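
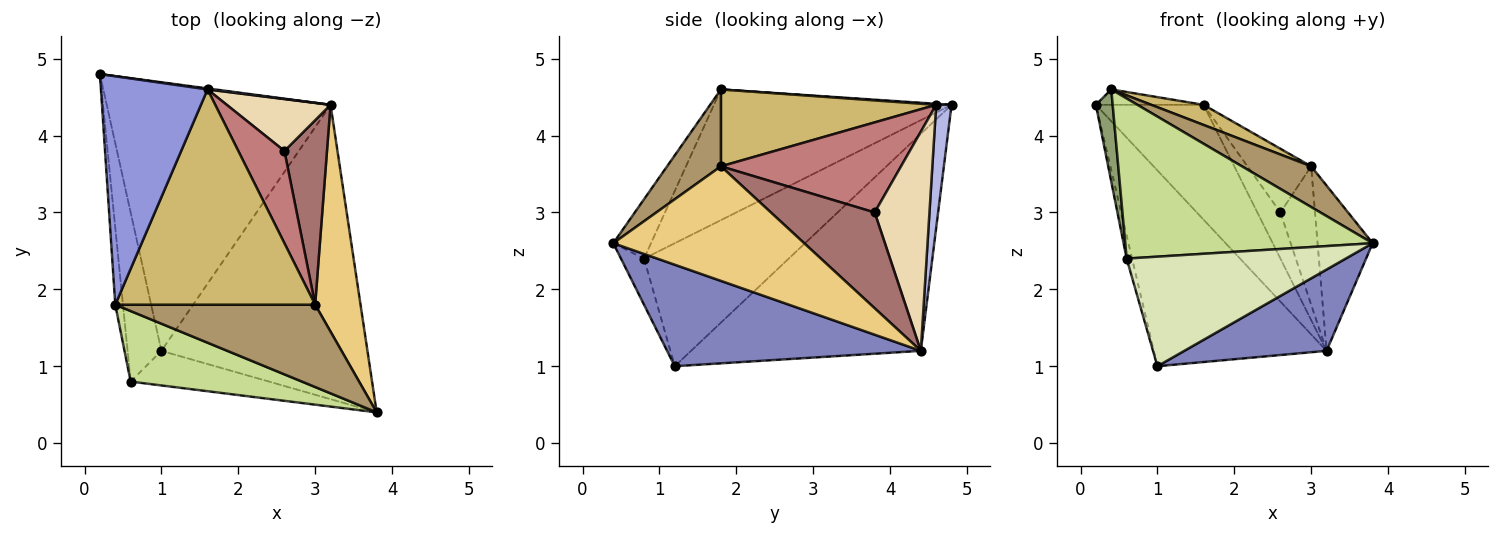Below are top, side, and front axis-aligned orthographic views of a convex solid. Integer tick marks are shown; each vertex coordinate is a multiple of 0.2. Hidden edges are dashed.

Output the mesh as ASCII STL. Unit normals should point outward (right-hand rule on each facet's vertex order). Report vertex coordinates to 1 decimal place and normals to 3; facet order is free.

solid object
 facet normal -0.617 0.464 -0.636
  outer loop
   vertex 3.2 4.4 1.2
   vertex 1.0 1.2 1.0
   vertex 0.2 4.8 4.4
  endloop
 endfacet
 facet normal 0.429 -0.240 -0.871
  outer loop
   vertex 3.2 4.4 1.2
   vertex 3.8 0.4 2.6
   vertex 1.0 1.2 1.0
  endloop
 endfacet
 facet normal 0.010 0.067 0.998
  outer loop
   vertex 1.6 4.6 4.4
   vertex 0.2 4.8 4.4
   vertex 0.4 1.8 4.6
  endloop
 endfacet
 facet normal 0.141 0.990 0.009
  outer loop
   vertex 1.6 4.6 4.4
   vertex 3.2 4.4 1.2
   vertex 0.2 4.8 4.4
  endloop
 endfacet
 facet normal -0.996 -0.070 -0.059
  outer loop
   vertex 0.6 0.8 2.4
   vertex 0.4 1.8 4.6
   vertex 0.2 4.8 4.4
  endloop
 endfacet
 facet normal -0.964 0.036 -0.265
  outer loop
   vertex 0.6 0.8 2.4
   vertex 0.2 4.8 4.4
   vertex 1.0 1.2 1.0
  endloop
 endfacet
 facet normal -0.138 -0.906 0.399
  outer loop
   vertex 0.6 0.8 2.4
   vertex 3.8 0.4 2.6
   vertex 0.4 1.8 4.6
  endloop
 endfacet
 facet normal -0.100 -0.949 -0.300
  outer loop
   vertex 0.6 0.8 2.4
   vertex 1.0 1.2 1.0
   vertex 3.8 0.4 2.6
  endloop
 endfacet
 facet normal 0.326 -0.419 0.847
  outer loop
   vertex 3.0 1.8 3.6
   vertex 0.4 1.8 4.6
   vertex 3.8 0.4 2.6
  endloop
 endfacet
 facet normal 0.358 -0.087 0.930
  outer loop
   vertex 3.0 1.8 3.6
   vertex 1.6 4.6 4.4
   vertex 0.4 1.8 4.6
  endloop
 endfacet
 facet normal 0.898 0.259 0.356
  outer loop
   vertex 3.0 1.8 3.6
   vertex 3.8 0.4 2.6
   vertex 3.2 4.4 1.2
  endloop
 endfacet
 facet normal 0.845 0.356 0.400
  outer loop
   vertex 2.6 3.8 3.0
   vertex 3.2 4.4 1.2
   vertex 1.6 4.6 4.4
  endloop
 endfacet
 facet normal 0.874 0.291 0.389
  outer loop
   vertex 2.6 3.8 3.0
   vertex 3.0 1.8 3.6
   vertex 3.2 4.4 1.2
  endloop
 endfacet
 facet normal 0.849 0.300 0.435
  outer loop
   vertex 2.6 3.8 3.0
   vertex 1.6 4.6 4.4
   vertex 3.0 1.8 3.6
  endloop
 endfacet
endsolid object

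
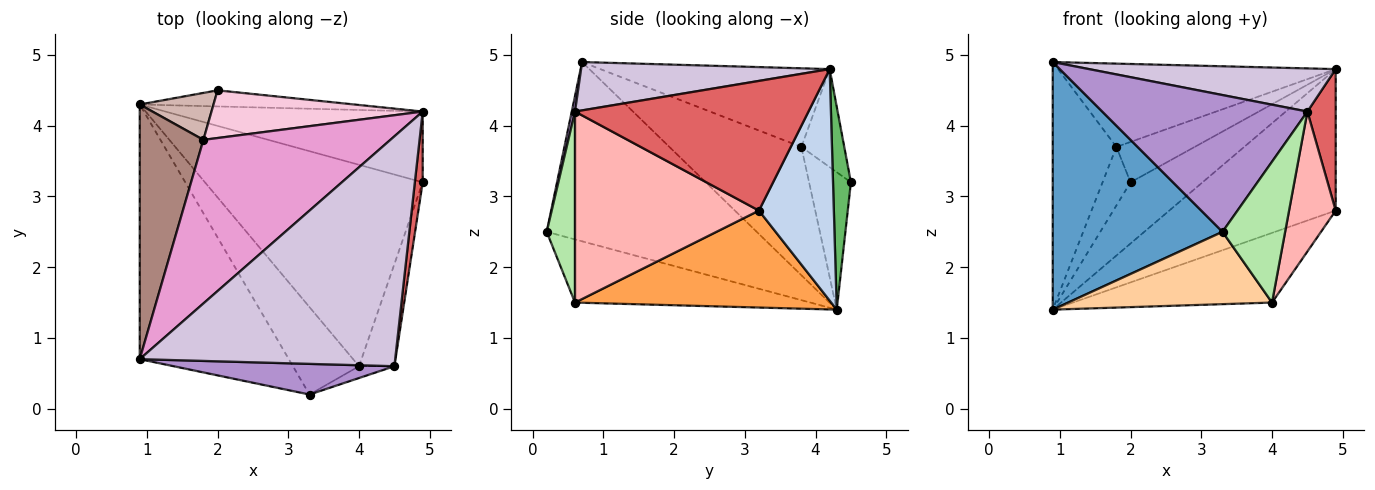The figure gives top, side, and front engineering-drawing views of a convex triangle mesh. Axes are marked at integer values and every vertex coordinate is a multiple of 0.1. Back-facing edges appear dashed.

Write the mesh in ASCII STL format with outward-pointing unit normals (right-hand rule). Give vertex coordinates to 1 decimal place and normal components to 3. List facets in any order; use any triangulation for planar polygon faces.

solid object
 facet normal -0.653 -0.528 -0.543
  outer loop
   vertex 3.3 0.2 2.5
   vertex 0.9 0.7 4.9
   vertex 0.9 4.3 1.4
  endloop
 endfacet
 facet normal 0.373 0.830 -0.415
  outer loop
   vertex 4.9 4.2 4.8
   vertex 4.9 3.2 2.8
   vertex 0.9 4.3 1.4
  endloop
 endfacet
 facet normal 0.388 0.301 -0.871
  outer loop
   vertex 4.0 0.6 1.5
   vertex 0.9 4.3 1.4
   vertex 4.9 3.2 2.8
  endloop
 endfacet
 facet normal -0.593 -0.513 -0.620
  outer loop
   vertex 4.0 0.6 1.5
   vertex 3.3 0.2 2.5
   vertex 0.9 4.3 1.4
  endloop
 endfacet
 facet normal 0.234 0.940 -0.247
  outer loop
   vertex 2.0 4.5 3.2
   vertex 4.9 4.2 4.8
   vertex 0.9 4.3 1.4
  endloop
 endfacet
 facet normal 0.411 -0.909 -0.076
  outer loop
   vertex 4.5 0.6 4.2
   vertex 3.3 0.2 2.5
   vertex 4.0 0.6 1.5
  endloop
 endfacet
 facet normal 0.991 -0.120 0.060
  outer loop
   vertex 4.5 0.6 4.2
   vertex 4.9 3.2 2.8
   vertex 4.9 4.2 4.8
  endloop
 endfacet
 facet normal 0.954 -0.242 -0.177
  outer loop
   vertex 4.5 0.6 4.2
   vertex 4.0 0.6 1.5
   vertex 4.9 3.2 2.8
  endloop
 endfacet
 facet normal 0.015 -0.976 0.219
  outer loop
   vertex 4.5 0.6 4.2
   vertex 0.9 0.7 4.9
   vertex 3.3 0.2 2.5
  endloop
 endfacet
 facet normal 0.183 -0.181 0.966
  outer loop
   vertex 4.5 0.6 4.2
   vertex 4.9 4.2 4.8
   vertex 0.9 0.7 4.9
  endloop
 endfacet
 facet normal -0.822 0.397 0.408
  outer loop
   vertex 1.8 3.8 3.7
   vertex 0.9 4.3 1.4
   vertex 0.9 0.7 4.9
  endloop
 endfacet
 facet normal -0.759 0.508 0.407
  outer loop
   vertex 1.8 3.8 3.7
   vertex 2.0 4.5 3.2
   vertex 0.9 4.3 1.4
  endloop
 endfacet
 facet normal -0.351 0.425 0.834
  outer loop
   vertex 1.8 3.8 3.7
   vertex 0.9 0.7 4.9
   vertex 4.9 4.2 4.8
  endloop
 endfacet
 facet normal -0.334 0.609 0.719
  outer loop
   vertex 1.8 3.8 3.7
   vertex 4.9 4.2 4.8
   vertex 2.0 4.5 3.2
  endloop
 endfacet
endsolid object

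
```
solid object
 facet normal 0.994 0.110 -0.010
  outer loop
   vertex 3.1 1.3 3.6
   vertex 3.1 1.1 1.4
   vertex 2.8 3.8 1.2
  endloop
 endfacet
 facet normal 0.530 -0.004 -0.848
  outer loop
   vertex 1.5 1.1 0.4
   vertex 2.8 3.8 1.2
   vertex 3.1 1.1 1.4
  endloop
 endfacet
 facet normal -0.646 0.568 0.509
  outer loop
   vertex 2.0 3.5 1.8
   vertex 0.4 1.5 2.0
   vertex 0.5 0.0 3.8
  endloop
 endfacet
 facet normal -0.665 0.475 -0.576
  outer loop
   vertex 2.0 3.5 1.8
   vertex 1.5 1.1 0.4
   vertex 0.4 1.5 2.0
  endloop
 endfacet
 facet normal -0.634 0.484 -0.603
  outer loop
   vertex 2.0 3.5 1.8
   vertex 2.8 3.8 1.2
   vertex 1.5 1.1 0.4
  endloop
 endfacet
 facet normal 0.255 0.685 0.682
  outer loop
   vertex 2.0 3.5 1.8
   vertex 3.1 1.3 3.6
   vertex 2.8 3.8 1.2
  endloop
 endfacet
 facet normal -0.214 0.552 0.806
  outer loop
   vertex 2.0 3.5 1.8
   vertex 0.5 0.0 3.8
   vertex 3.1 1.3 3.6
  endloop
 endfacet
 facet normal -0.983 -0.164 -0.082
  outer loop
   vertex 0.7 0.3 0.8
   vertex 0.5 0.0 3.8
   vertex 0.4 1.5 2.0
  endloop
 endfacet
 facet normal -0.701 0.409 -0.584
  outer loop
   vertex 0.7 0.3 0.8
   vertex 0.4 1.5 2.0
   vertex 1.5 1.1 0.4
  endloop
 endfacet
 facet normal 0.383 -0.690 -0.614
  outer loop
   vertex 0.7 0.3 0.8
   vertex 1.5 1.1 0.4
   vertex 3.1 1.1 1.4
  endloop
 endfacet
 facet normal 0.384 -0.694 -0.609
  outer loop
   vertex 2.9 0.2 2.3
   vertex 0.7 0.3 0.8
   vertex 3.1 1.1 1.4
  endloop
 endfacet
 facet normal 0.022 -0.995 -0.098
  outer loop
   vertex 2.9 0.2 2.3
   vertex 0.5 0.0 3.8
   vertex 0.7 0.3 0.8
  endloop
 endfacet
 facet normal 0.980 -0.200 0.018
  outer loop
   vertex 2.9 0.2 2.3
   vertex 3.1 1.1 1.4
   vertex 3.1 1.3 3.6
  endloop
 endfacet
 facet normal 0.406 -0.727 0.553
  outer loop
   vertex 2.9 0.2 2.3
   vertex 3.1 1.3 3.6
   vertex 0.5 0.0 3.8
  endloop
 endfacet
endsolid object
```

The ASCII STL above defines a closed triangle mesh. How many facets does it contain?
14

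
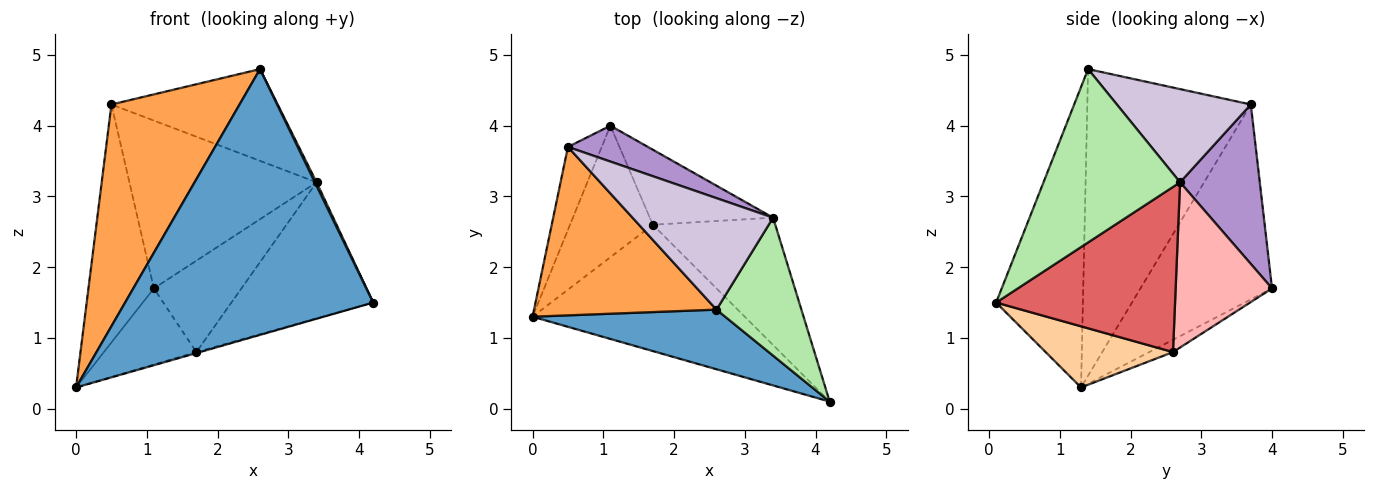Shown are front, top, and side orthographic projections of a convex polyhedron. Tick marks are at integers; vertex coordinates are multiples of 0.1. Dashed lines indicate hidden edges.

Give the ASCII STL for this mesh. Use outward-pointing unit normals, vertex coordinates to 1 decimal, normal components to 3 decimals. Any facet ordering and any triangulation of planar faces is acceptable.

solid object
 facet normal -0.323 -0.923 0.207
  outer loop
   vertex 2.6 1.4 4.8
   vertex 0.0 1.3 0.3
   vertex 4.2 0.1 1.5
  endloop
 endfacet
 facet normal -0.885 0.440 -0.153
  outer loop
   vertex 0.5 3.7 4.3
   vertex 1.1 4.0 1.7
   vertex 0.0 1.3 0.3
  endloop
 endfacet
 facet normal -0.713 -0.559 0.424
  outer loop
   vertex 0.5 3.7 4.3
   vertex 0.0 1.3 0.3
   vertex 2.6 1.4 4.8
  endloop
 endfacet
 facet normal 0.277 0.008 -0.961
  outer loop
   vertex 1.7 2.6 0.8
   vertex 4.2 0.1 1.5
   vertex 0.0 1.3 0.3
  endloop
 endfacet
 facet normal -0.128 0.497 -0.858
  outer loop
   vertex 1.7 2.6 0.8
   vertex 0.0 1.3 0.3
   vertex 1.1 4.0 1.7
  endloop
 endfacet
 facet normal 0.898 -0.011 0.440
  outer loop
   vertex 3.4 2.7 3.2
   vertex 2.6 1.4 4.8
   vertex 4.2 0.1 1.5
  endloop
 endfacet
 facet normal 0.678 0.537 -0.502
  outer loop
   vertex 3.4 2.7 3.2
   vertex 4.2 0.1 1.5
   vertex 1.7 2.6 0.8
  endloop
 endfacet
 facet normal 0.648 0.589 -0.484
  outer loop
   vertex 3.4 2.7 3.2
   vertex 1.7 2.6 0.8
   vertex 1.1 4.0 1.7
  endloop
 endfacet
 facet normal 0.384 0.903 0.193
  outer loop
   vertex 3.4 2.7 3.2
   vertex 1.1 4.0 1.7
   vertex 0.5 3.7 4.3
  endloop
 endfacet
 facet normal 0.456 0.566 0.687
  outer loop
   vertex 3.4 2.7 3.2
   vertex 0.5 3.7 4.3
   vertex 2.6 1.4 4.8
  endloop
 endfacet
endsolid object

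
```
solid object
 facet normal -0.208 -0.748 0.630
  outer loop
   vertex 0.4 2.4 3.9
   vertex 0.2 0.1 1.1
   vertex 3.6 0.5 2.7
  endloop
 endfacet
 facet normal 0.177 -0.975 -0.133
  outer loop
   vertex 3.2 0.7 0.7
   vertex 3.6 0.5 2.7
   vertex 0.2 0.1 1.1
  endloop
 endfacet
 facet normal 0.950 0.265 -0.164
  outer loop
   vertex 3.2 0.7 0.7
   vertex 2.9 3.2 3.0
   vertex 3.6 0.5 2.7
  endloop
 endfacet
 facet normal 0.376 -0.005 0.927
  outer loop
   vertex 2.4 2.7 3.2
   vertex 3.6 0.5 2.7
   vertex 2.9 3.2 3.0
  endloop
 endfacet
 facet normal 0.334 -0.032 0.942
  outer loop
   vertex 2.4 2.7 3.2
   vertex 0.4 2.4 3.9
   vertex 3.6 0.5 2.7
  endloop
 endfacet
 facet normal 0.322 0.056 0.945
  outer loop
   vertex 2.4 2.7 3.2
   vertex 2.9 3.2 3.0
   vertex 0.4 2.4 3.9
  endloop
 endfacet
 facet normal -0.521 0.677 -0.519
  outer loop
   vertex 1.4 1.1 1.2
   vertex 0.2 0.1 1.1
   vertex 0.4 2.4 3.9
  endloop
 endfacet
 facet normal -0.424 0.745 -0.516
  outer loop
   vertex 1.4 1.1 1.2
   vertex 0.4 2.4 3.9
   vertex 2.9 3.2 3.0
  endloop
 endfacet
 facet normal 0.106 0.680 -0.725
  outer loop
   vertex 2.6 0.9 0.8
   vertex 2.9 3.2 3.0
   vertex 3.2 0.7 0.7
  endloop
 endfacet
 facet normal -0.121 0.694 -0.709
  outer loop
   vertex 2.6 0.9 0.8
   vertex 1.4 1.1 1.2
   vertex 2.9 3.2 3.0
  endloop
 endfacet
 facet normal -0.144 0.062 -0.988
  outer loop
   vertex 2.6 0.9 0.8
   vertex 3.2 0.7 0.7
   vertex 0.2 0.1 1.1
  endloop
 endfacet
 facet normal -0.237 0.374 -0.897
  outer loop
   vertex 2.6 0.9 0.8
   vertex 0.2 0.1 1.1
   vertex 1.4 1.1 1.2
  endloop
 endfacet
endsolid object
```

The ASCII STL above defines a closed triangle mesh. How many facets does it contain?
12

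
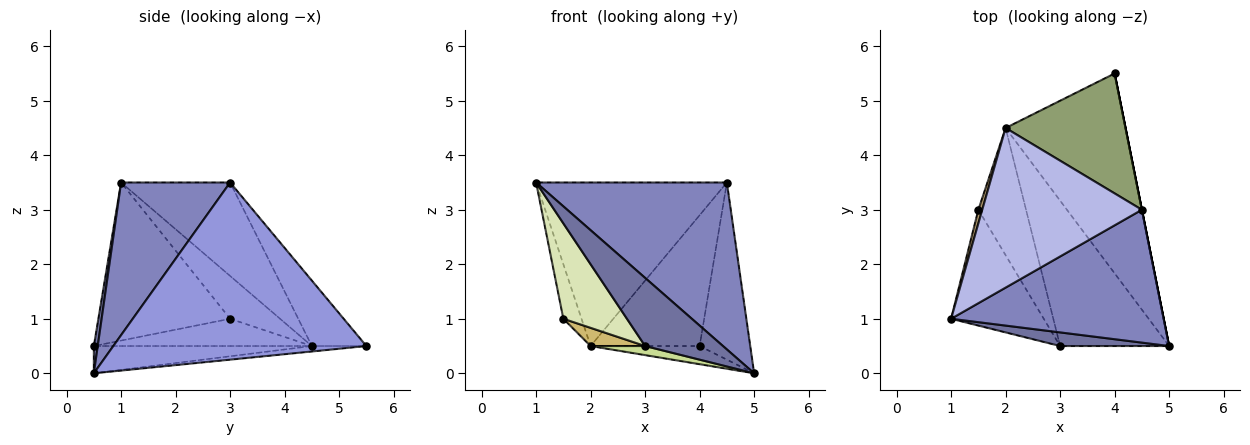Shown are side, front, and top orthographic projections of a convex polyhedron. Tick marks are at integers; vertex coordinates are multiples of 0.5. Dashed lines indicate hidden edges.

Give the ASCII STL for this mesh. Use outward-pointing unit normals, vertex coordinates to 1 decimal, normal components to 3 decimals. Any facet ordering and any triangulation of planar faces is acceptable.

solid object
 facet normal 0.049 -0.979 0.196
  outer loop
   vertex 3.0 0.5 0.5
   vertex 5.0 0.5 0.0
   vertex 1.0 1.0 3.5
  endloop
 endfacet
 facet normal 0.408 -0.714 0.569
  outer loop
   vertex 4.5 3.0 3.5
   vertex 1.0 1.0 3.5
   vertex 5.0 0.5 0.0
  endloop
 endfacet
 facet normal 0.981 0.196 0.000
  outer loop
   vertex 4.5 3.0 3.5
   vertex 5.0 0.5 0.0
   vertex 4.0 5.5 0.5
  endloop
 endfacet
 facet normal -0.378 0.662 0.647
  outer loop
   vertex 2.0 4.5 0.5
   vertex 1.0 1.0 3.5
   vertex 4.5 3.0 3.5
  endloop
 endfacet
 facet normal -0.346 0.692 0.634
  outer loop
   vertex 2.0 4.5 0.5
   vertex 4.5 3.0 3.5
   vertex 4.0 5.5 0.5
  endloop
 endfacet
 facet normal -0.045 0.090 -0.995
  outer loop
   vertex 2.0 4.5 0.5
   vertex 4.0 5.5 0.5
   vertex 5.0 0.5 0.0
  endloop
 endfacet
 facet normal -0.242 -0.061 -0.968
  outer loop
   vertex 2.0 4.5 0.5
   vertex 5.0 0.5 0.0
   vertex 3.0 0.5 0.5
  endloop
 endfacet
 facet normal -0.796 -0.384 -0.467
  outer loop
   vertex 1.5 3.0 1.0
   vertex 3.0 0.5 0.5
   vertex 1.0 1.0 3.5
  endloop
 endfacet
 facet normal -0.936 0.341 0.085
  outer loop
   vertex 1.5 3.0 1.0
   vertex 1.0 1.0 3.5
   vertex 2.0 4.5 0.5
  endloop
 endfacet
 facet normal -0.492 -0.123 -0.862
  outer loop
   vertex 1.5 3.0 1.0
   vertex 2.0 4.5 0.5
   vertex 3.0 0.5 0.5
  endloop
 endfacet
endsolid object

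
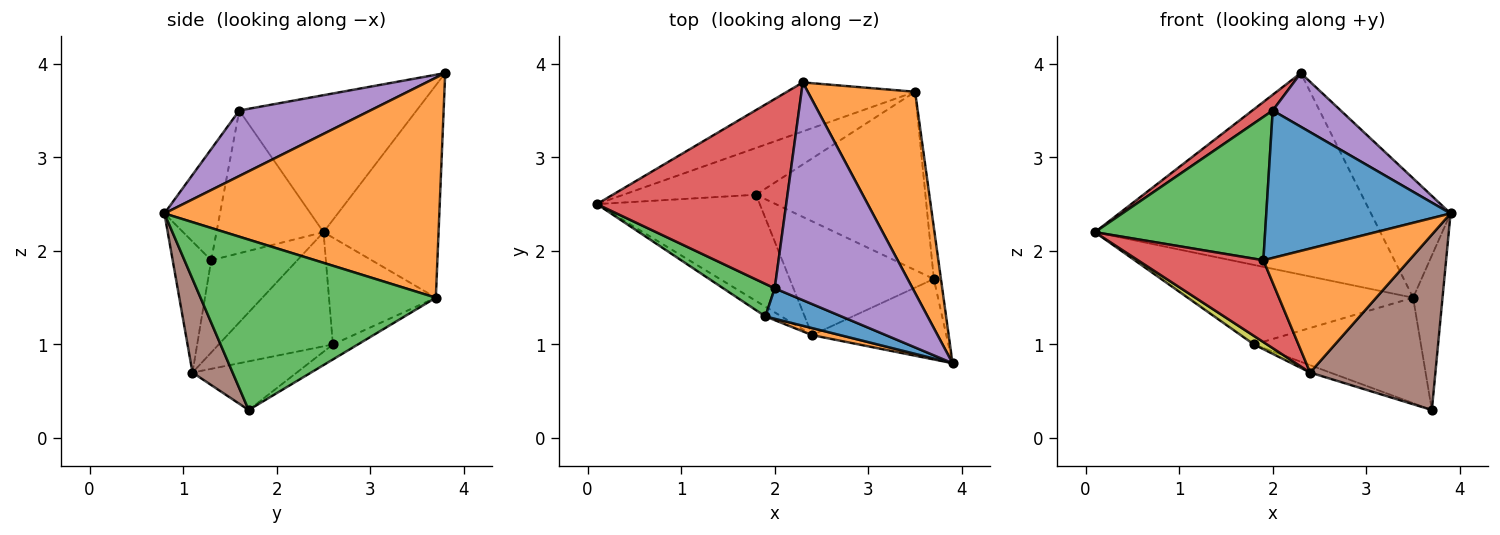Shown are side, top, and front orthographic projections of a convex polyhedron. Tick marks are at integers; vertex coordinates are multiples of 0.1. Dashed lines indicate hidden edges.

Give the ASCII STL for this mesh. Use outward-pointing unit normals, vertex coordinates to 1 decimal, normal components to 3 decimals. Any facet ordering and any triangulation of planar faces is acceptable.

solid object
 facet normal -0.365 0.905 -0.220
  outer loop
   vertex 3.5 3.7 1.5
   vertex 0.1 2.5 2.2
   vertex 2.3 3.8 3.9
  endloop
 endfacet
 facet normal 0.870 0.252 0.424
  outer loop
   vertex 3.5 3.7 1.5
   vertex 2.3 3.8 3.9
   vertex 3.9 0.8 2.4
  endloop
 endfacet
 facet normal 0.991 0.124 -0.041
  outer loop
   vertex 3.5 3.7 1.5
   vertex 3.9 0.8 2.4
   vertex 3.7 1.7 0.3
  endloop
 endfacet
 facet normal -0.585 -0.067 0.808
  outer loop
   vertex 2.0 1.6 3.5
   vertex 2.3 3.8 3.9
   vertex 0.1 2.5 2.2
  endloop
 endfacet
 facet normal 0.419 -0.217 0.882
  outer loop
   vertex 2.0 1.6 3.5
   vertex 3.9 0.8 2.4
   vertex 2.3 3.8 3.9
  endloop
 endfacet
 facet normal 0.279 -0.873 -0.401
  outer loop
   vertex 2.4 1.1 0.7
   vertex 3.7 1.7 0.3
   vertex 3.9 0.8 2.4
  endloop
 endfacet
 facet normal -0.378 0.798 -0.469
  outer loop
   vertex 1.8 2.6 1.0
   vertex 0.1 2.5 2.2
   vertex 3.5 3.7 1.5
  endloop
 endfacet
 facet normal -0.076 0.507 -0.858
  outer loop
   vertex 1.8 2.6 1.0
   vertex 3.5 3.7 1.5
   vertex 3.7 1.7 0.3
  endloop
 endfacet
 facet normal -0.573 -0.066 -0.817
  outer loop
   vertex 1.8 2.6 1.0
   vertex 2.4 1.1 0.7
   vertex 0.1 2.5 2.2
  endloop
 endfacet
 facet normal -0.319 0.061 -0.946
  outer loop
   vertex 1.8 2.6 1.0
   vertex 3.7 1.7 0.3
   vertex 2.4 1.1 0.7
  endloop
 endfacet
 facet normal -0.283 -0.939 0.194
  outer loop
   vertex 1.9 1.3 1.9
   vertex 3.9 0.8 2.4
   vertex 2.0 1.6 3.5
  endloop
 endfacet
 facet normal -0.255 -0.965 0.055
  outer loop
   vertex 1.9 1.3 1.9
   vertex 2.4 1.1 0.7
   vertex 3.9 0.8 2.4
  endloop
 endfacet
 facet normal -0.523 -0.831 0.189
  outer loop
   vertex 1.9 1.3 1.9
   vertex 2.0 1.6 3.5
   vertex 0.1 2.5 2.2
  endloop
 endfacet
 facet normal -0.563 -0.820 -0.098
  outer loop
   vertex 1.9 1.3 1.9
   vertex 0.1 2.5 2.2
   vertex 2.4 1.1 0.7
  endloop
 endfacet
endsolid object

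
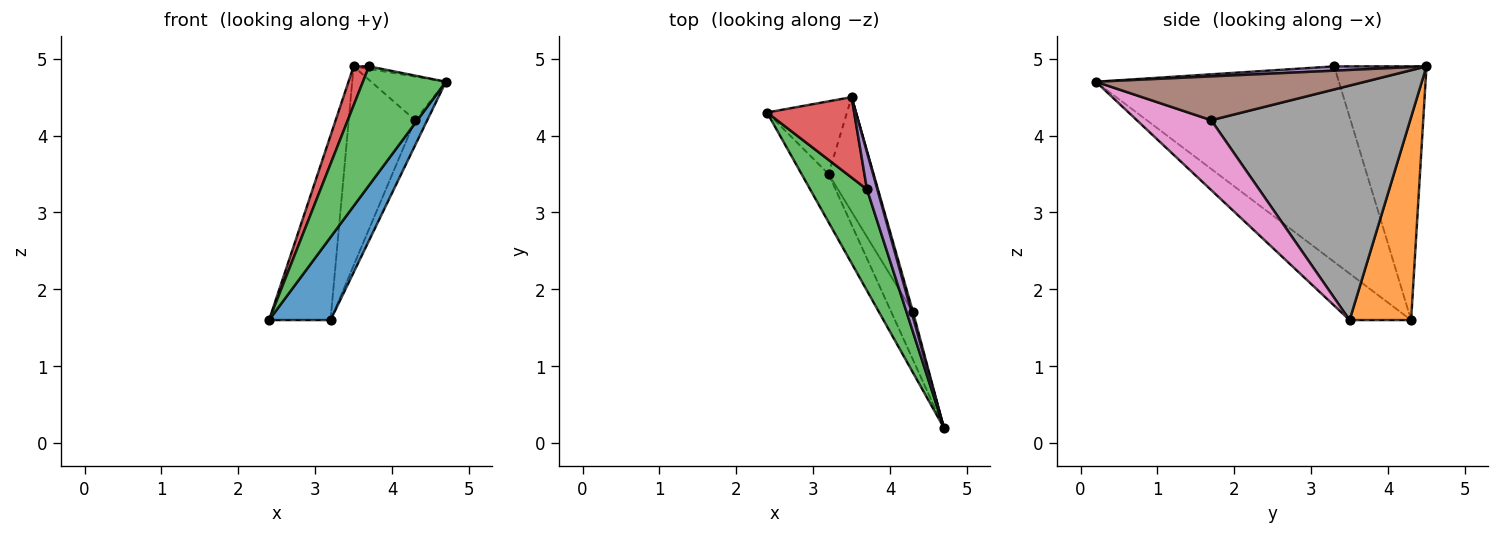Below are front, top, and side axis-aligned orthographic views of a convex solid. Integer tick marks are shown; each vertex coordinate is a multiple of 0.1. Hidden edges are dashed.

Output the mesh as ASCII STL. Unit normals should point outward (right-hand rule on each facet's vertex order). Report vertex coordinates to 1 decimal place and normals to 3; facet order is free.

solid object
 facet normal -0.654 -0.654 -0.380
  outer loop
   vertex 3.2 3.5 1.6
   vertex 4.7 0.2 4.7
   vertex 2.4 4.3 1.6
  endloop
 endfacet
 facet normal 0.681 0.681 -0.268
  outer loop
   vertex 3.2 3.5 1.6
   vertex 2.4 4.3 1.6
   vertex 3.5 4.5 4.9
  endloop
 endfacet
 facet normal -0.913 -0.311 0.265
  outer loop
   vertex 3.7 3.3 4.9
   vertex 2.4 4.3 1.6
   vertex 4.7 0.2 4.7
  endloop
 endfacet
 facet normal -0.934 -0.156 0.321
  outer loop
   vertex 3.7 3.3 4.9
   vertex 3.5 4.5 4.9
   vertex 2.4 4.3 1.6
  endloop
 endfacet
 facet normal 0.382 0.064 0.922
  outer loop
   vertex 3.7 3.3 4.9
   vertex 4.7 0.2 4.7
   vertex 3.5 4.5 4.9
  endloop
 endfacet
 facet normal 0.963 0.267 0.031
  outer loop
   vertex 4.3 1.7 4.2
   vertex 3.5 4.5 4.9
   vertex 4.7 0.2 4.7
  endloop
 endfacet
 facet normal 0.944 0.154 -0.293
  outer loop
   vertex 4.3 1.7 4.2
   vertex 4.7 0.2 4.7
   vertex 3.2 3.5 1.6
  endloop
 endfacet
 facet normal 0.933 0.311 -0.179
  outer loop
   vertex 4.3 1.7 4.2
   vertex 3.2 3.5 1.6
   vertex 3.5 4.5 4.9
  endloop
 endfacet
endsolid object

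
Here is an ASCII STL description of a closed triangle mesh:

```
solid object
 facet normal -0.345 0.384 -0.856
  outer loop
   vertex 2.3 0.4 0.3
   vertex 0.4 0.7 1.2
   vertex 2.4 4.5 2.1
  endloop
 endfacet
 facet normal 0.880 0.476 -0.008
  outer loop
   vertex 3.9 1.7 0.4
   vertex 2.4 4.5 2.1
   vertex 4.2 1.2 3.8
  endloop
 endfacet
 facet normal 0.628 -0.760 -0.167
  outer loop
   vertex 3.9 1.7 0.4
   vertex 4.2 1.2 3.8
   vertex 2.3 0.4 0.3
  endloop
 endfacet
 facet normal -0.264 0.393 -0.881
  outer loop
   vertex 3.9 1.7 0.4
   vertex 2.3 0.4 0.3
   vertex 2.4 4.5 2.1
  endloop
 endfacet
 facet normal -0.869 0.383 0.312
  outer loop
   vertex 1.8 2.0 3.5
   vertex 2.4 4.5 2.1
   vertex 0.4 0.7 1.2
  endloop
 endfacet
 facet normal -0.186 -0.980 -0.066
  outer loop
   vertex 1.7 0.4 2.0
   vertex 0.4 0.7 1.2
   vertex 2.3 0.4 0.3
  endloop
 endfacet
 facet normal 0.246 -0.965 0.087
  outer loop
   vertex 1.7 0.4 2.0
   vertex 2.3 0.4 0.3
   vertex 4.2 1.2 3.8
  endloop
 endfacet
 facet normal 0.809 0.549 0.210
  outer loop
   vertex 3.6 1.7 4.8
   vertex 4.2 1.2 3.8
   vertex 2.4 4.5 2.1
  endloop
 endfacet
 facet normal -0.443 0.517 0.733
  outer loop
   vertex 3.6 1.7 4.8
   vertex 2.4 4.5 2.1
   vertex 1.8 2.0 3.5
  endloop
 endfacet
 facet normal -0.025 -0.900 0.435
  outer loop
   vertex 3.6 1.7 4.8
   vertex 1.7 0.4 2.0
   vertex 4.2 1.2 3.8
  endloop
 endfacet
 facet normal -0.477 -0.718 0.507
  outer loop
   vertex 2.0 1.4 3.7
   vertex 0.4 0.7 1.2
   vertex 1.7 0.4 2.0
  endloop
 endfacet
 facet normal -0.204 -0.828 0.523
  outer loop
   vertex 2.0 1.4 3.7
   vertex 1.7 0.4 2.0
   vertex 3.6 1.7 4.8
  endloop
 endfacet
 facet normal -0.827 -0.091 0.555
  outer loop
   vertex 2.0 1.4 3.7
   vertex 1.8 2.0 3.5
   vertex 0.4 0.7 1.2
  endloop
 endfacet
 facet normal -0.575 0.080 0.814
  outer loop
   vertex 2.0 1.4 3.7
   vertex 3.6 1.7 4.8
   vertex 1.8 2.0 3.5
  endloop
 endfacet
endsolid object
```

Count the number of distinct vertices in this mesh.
9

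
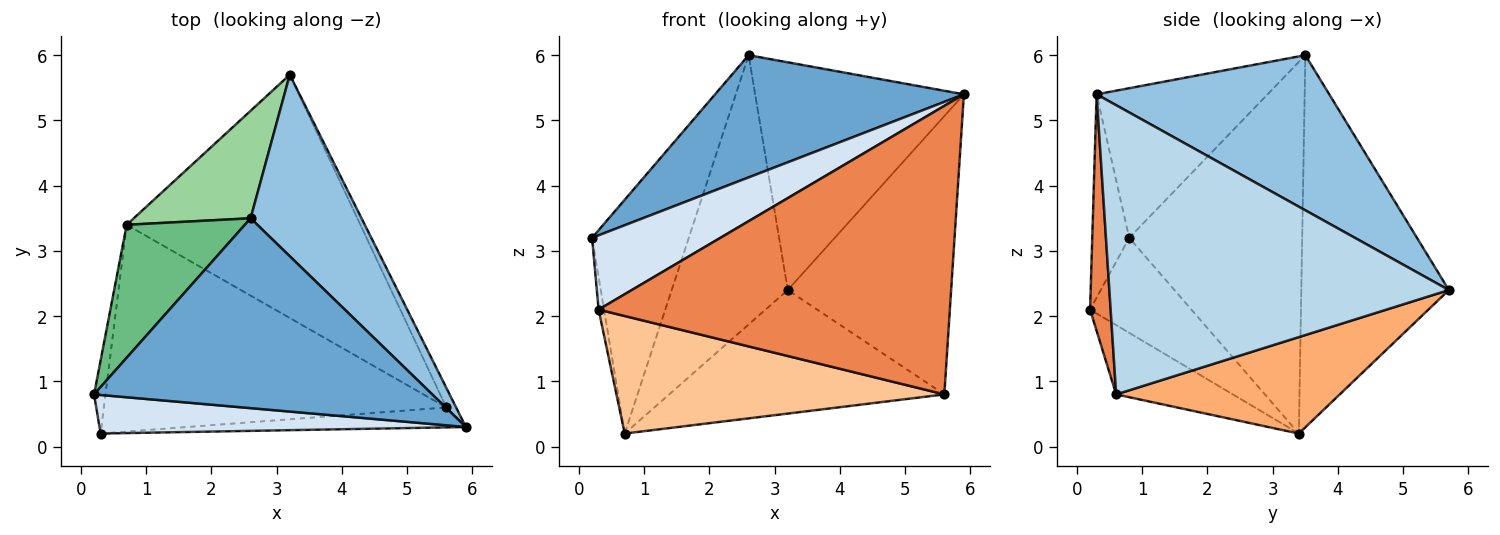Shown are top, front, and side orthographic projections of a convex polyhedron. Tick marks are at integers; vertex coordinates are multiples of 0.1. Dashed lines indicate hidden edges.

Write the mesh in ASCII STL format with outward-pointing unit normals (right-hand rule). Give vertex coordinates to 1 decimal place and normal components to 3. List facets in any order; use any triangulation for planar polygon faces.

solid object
 facet normal -0.349 -0.507 0.788
  outer loop
   vertex 2.6 3.5 6.0
   vertex 0.2 0.8 3.2
   vertex 5.9 0.3 5.4
  endloop
 endfacet
 facet normal 0.657 0.590 0.470
  outer loop
   vertex 2.6 3.5 6.0
   vertex 5.9 0.3 5.4
   vertex 3.2 5.7 2.4
  endloop
 endfacet
 facet normal 0.901 0.433 -0.030
  outer loop
   vertex 5.6 0.6 0.8
   vertex 3.2 5.7 2.4
   vertex 5.9 0.3 5.4
  endloop
 endfacet
 facet normal -0.248 -0.860 0.446
  outer loop
   vertex 0.3 0.2 2.1
   vertex 5.9 0.3 5.4
   vertex 0.2 0.8 3.2
  endloop
 endfacet
 facet normal 0.058 -0.996 -0.069
  outer loop
   vertex 0.3 0.2 2.1
   vertex 5.6 0.6 0.8
   vertex 5.9 0.3 5.4
  endloop
 endfacet
 facet normal 0.345 0.425 -0.837
  outer loop
   vertex 0.7 3.4 0.2
   vertex 3.2 5.7 2.4
   vertex 5.6 0.6 0.8
  endloop
 endfacet
 facet normal -0.173 -0.487 -0.856
  outer loop
   vertex 0.7 3.4 0.2
   vertex 5.6 0.6 0.8
   vertex 0.3 0.2 2.1
  endloop
 endfacet
 facet normal -0.991 0.053 -0.119
  outer loop
   vertex 0.7 3.4 0.2
   vertex 0.3 0.2 2.1
   vertex 0.2 0.8 3.2
  endloop
 endfacet
 facet normal -0.841 0.470 0.267
  outer loop
   vertex 0.7 3.4 0.2
   vertex 0.2 0.8 3.2
   vertex 2.6 3.5 6.0
  endloop
 endfacet
 facet normal -0.763 0.600 0.240
  outer loop
   vertex 0.7 3.4 0.2
   vertex 2.6 3.5 6.0
   vertex 3.2 5.7 2.4
  endloop
 endfacet
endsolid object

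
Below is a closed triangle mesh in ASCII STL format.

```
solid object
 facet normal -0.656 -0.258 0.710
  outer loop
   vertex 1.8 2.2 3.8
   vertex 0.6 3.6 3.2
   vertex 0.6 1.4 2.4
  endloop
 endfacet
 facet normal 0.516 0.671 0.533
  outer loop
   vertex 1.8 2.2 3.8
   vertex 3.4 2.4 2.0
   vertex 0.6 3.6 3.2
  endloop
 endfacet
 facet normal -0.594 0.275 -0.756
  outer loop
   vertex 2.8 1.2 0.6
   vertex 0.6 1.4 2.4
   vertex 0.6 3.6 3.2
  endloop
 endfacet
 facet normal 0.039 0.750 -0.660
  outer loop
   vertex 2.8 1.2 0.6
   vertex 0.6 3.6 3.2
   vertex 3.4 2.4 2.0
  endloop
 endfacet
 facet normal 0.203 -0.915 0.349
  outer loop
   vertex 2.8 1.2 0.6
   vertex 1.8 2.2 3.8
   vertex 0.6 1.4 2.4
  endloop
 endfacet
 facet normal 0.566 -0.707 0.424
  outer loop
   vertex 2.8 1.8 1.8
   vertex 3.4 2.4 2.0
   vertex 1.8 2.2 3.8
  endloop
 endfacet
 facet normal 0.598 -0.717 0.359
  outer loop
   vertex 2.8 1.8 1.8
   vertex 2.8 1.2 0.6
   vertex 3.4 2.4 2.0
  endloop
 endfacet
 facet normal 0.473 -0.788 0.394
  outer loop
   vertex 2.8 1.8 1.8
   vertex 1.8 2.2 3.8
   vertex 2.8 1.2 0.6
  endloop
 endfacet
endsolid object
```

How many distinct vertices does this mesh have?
6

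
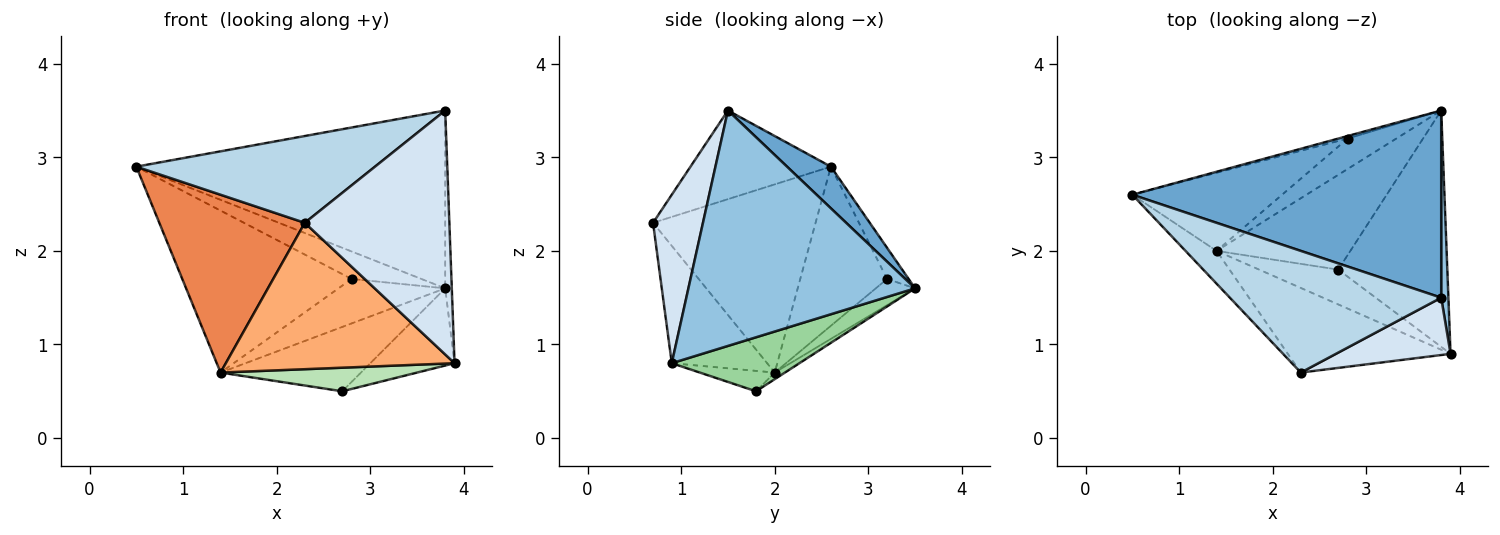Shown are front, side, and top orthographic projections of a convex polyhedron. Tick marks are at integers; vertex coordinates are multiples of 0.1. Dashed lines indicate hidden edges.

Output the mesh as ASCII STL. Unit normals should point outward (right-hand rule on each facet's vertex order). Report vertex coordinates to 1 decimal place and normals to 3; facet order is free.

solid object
 facet normal 0.097 0.685 0.722
  outer loop
   vertex 3.8 1.5 3.5
   vertex 3.8 3.5 1.6
   vertex 0.5 2.6 2.9
  endloop
 endfacet
 facet normal 0.999 0.029 0.031
  outer loop
   vertex 3.8 1.5 3.5
   vertex 3.9 0.9 0.8
   vertex 3.8 3.5 1.6
  endloop
 endfacet
 facet normal -0.323 -0.550 0.770
  outer loop
   vertex 2.3 0.7 2.3
   vertex 3.8 1.5 3.5
   vertex 0.5 2.6 2.9
  endloop
 endfacet
 facet normal 0.319 -0.923 0.217
  outer loop
   vertex 2.3 0.7 2.3
   vertex 3.9 0.9 0.8
   vertex 3.8 1.5 3.5
  endloop
 endfacet
 facet normal -0.739 -0.662 -0.122
  outer loop
   vertex 2.3 0.7 2.3
   vertex 0.5 2.6 2.9
   vertex 1.4 2.0 0.7
  endloop
 endfacet
 facet normal -0.339 -0.814 -0.471
  outer loop
   vertex 2.3 0.7 2.3
   vertex 1.4 2.0 0.7
   vertex 3.9 0.9 0.8
  endloop
 endfacet
 facet normal -0.294 0.952 -0.088
  outer loop
   vertex 2.8 3.2 1.7
   vertex 0.5 2.6 2.9
   vertex 3.8 3.5 1.6
  endloop
 endfacet
 facet normal -0.419 0.818 -0.394
  outer loop
   vertex 2.8 3.2 1.7
   vertex 1.4 2.0 0.7
   vertex 0.5 2.6 2.9
  endloop
 endfacet
 facet normal -0.291 0.790 -0.540
  outer loop
   vertex 2.8 3.2 1.7
   vertex 3.8 3.5 1.6
   vertex 1.4 2.0 0.7
  endloop
 endfacet
 facet normal 0.426 0.281 -0.860
  outer loop
   vertex 2.7 1.8 0.5
   vertex 3.8 3.5 1.6
   vertex 3.9 0.9 0.8
  endloop
 endfacet
 facet normal -0.209 -0.548 -0.810
  outer loop
   vertex 2.7 1.8 0.5
   vertex 3.9 0.9 0.8
   vertex 1.4 2.0 0.7
  endloop
 endfacet
 facet normal -0.041 0.561 -0.827
  outer loop
   vertex 2.7 1.8 0.5
   vertex 1.4 2.0 0.7
   vertex 3.8 3.5 1.6
  endloop
 endfacet
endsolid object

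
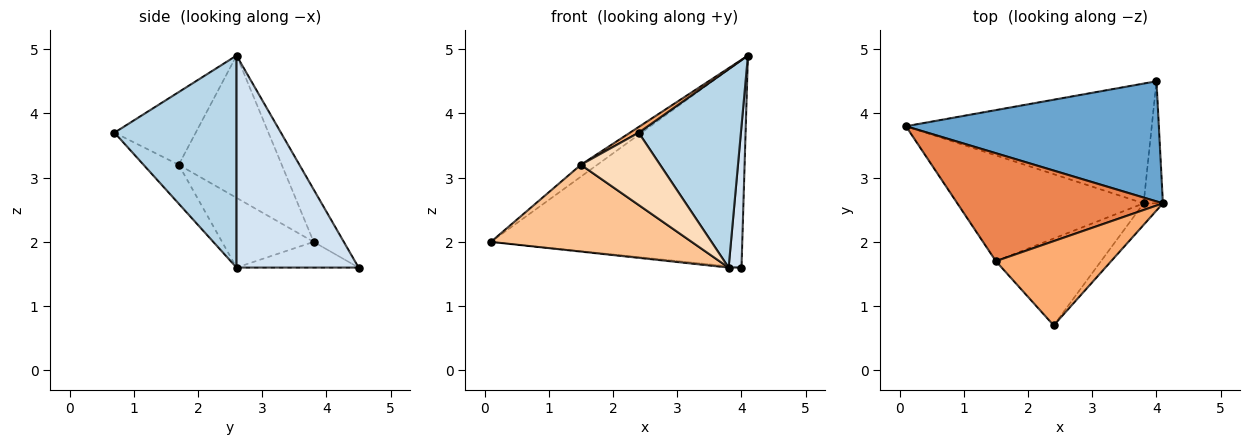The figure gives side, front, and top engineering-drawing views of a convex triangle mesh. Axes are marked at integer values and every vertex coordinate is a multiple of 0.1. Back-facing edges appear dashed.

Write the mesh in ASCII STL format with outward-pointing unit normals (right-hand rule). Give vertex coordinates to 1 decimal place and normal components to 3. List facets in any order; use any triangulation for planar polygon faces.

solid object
 facet normal -0.103 0.861 0.499
  outer loop
   vertex 4.0 4.5 1.6
   vertex 0.1 3.8 2.0
   vertex 4.1 2.6 4.9
  endloop
 endfacet
 facet normal -0.104 0.011 -0.995
  outer loop
   vertex 3.8 2.6 1.6
   vertex 0.1 3.8 2.0
   vertex 4.0 4.5 1.6
  endloop
 endfacet
 facet normal 0.765 -0.640 -0.070
  outer loop
   vertex 3.8 2.6 1.6
   vertex 4.1 2.6 4.9
   vertex 2.4 0.7 3.7
  endloop
 endfacet
 facet normal 0.990 -0.104 -0.090
  outer loop
   vertex 3.8 2.6 1.6
   vertex 4.0 4.5 1.6
   vertex 4.1 2.6 4.9
  endloop
 endfacet
 facet normal -0.567 0.090 0.819
  outer loop
   vertex 1.5 1.7 3.2
   vertex 4.1 2.6 4.9
   vertex 0.1 3.8 2.0
  endloop
 endfacet
 facet normal -0.532 -0.057 0.845
  outer loop
   vertex 1.5 1.7 3.2
   vertex 2.4 0.7 3.7
   vertex 4.1 2.6 4.9
  endloop
 endfacet
 facet normal -0.278 -0.610 -0.742
  outer loop
   vertex 1.5 1.7 3.2
   vertex 0.1 3.8 2.0
   vertex 3.8 2.6 1.6
  endloop
 endfacet
 facet normal -0.273 -0.616 -0.739
  outer loop
   vertex 1.5 1.7 3.2
   vertex 3.8 2.6 1.6
   vertex 2.4 0.7 3.7
  endloop
 endfacet
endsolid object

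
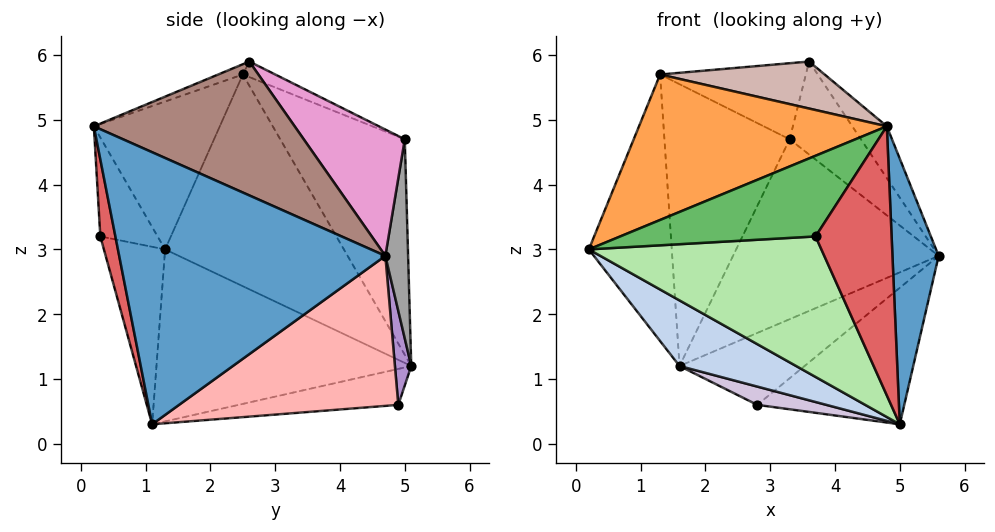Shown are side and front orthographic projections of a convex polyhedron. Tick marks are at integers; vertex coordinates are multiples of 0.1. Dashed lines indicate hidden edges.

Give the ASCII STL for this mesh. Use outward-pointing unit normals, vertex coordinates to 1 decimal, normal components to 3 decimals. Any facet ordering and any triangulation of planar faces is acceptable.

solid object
 facet normal 0.985 -0.171 0.009
  outer loop
   vertex 5.0 1.1 0.3
   vertex 5.6 4.7 2.9
   vertex 4.8 0.2 4.9
  endloop
 endfacet
 facet normal -0.485 -0.222 -0.846
  outer loop
   vertex 1.6 5.1 1.2
   vertex 5.0 1.1 0.3
   vertex 0.2 1.3 3.0
  endloop
 endfacet
 facet normal -0.392 -0.771 0.502
  outer loop
   vertex 1.3 2.5 5.7
   vertex 0.2 1.3 3.0
   vertex 4.8 0.2 4.9
  endloop
 endfacet
 facet normal -0.892 0.414 0.180
  outer loop
   vertex 1.3 2.5 5.7
   vertex 1.6 5.1 1.2
   vertex 0.2 1.3 3.0
  endloop
 endfacet
 facet normal -0.279 -0.952 0.125
  outer loop
   vertex 3.7 0.3 3.2
   vertex 4.8 0.2 4.9
   vertex 0.2 1.3 3.0
  endloop
 endfacet
 facet normal -0.238 -0.904 -0.356
  outer loop
   vertex 3.7 0.3 3.2
   vertex 0.2 1.3 3.0
   vertex 5.0 1.1 0.3
  endloop
 endfacet
 facet normal 0.191 -0.965 -0.180
  outer loop
   vertex 3.7 0.3 3.2
   vertex 5.0 1.1 0.3
   vertex 4.8 0.2 4.9
  endloop
 endfacet
 facet normal 0.598 0.401 -0.694
  outer loop
   vertex 2.8 4.9 0.6
   vertex 5.6 4.7 2.9
   vertex 5.0 1.1 0.3
  endloop
 endfacet
 facet normal 0.129 0.989 -0.071
  outer loop
   vertex 2.8 4.9 0.6
   vertex 1.6 5.1 1.2
   vertex 5.6 4.7 2.9
  endloop
 endfacet
 facet normal -0.465 -0.201 -0.862
  outer loop
   vertex 2.8 4.9 0.6
   vertex 5.0 1.1 0.3
   vertex 1.6 5.1 1.2
  endloop
 endfacet
 facet normal 0.779 0.134 0.613
  outer loop
   vertex 3.6 2.6 5.9
   vertex 4.8 0.2 4.9
   vertex 5.6 4.7 2.9
  endloop
 endfacet
 facet normal -0.061 -0.410 0.910
  outer loop
   vertex 3.6 2.6 5.9
   vertex 1.3 2.5 5.7
   vertex 4.8 0.2 4.9
  endloop
 endfacet
 facet normal 0.593 0.418 0.688
  outer loop
   vertex 3.3 5.0 4.7
   vertex 3.6 2.6 5.9
   vertex 5.6 4.7 2.9
  endloop
 endfacet
 facet normal -0.097 0.435 0.895
  outer loop
   vertex 3.3 5.0 4.7
   vertex 1.3 2.5 5.7
   vertex 3.6 2.6 5.9
  endloop
 endfacet
 facet normal 0.110 0.994 -0.025
  outer loop
   vertex 3.3 5.0 4.7
   vertex 5.6 4.7 2.9
   vertex 1.6 5.1 1.2
  endloop
 endfacet
 facet normal -0.663 0.667 0.341
  outer loop
   vertex 3.3 5.0 4.7
   vertex 1.6 5.1 1.2
   vertex 1.3 2.5 5.7
  endloop
 endfacet
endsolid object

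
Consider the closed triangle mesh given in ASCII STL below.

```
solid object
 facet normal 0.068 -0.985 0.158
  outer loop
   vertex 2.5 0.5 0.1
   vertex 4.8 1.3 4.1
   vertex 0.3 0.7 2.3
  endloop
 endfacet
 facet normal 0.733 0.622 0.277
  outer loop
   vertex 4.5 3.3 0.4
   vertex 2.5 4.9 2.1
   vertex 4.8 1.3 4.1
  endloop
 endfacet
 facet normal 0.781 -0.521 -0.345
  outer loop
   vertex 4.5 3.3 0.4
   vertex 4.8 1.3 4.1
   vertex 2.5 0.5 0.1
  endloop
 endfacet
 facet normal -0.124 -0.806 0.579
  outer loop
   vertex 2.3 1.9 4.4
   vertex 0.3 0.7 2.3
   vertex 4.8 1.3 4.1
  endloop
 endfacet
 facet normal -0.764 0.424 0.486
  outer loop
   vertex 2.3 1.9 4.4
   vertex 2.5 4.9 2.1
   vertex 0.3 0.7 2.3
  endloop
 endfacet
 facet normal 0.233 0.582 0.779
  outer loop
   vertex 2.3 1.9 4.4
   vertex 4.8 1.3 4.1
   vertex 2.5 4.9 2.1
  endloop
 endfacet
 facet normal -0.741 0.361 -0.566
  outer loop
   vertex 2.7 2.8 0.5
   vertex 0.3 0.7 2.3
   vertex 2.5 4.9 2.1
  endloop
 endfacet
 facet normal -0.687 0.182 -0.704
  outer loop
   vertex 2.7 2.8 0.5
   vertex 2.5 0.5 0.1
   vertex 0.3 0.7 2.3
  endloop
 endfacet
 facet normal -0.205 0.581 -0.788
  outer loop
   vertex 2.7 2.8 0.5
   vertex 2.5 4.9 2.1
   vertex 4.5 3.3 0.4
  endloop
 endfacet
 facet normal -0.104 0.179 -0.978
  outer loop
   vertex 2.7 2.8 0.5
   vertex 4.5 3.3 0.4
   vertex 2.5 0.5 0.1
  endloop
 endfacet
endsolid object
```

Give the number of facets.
10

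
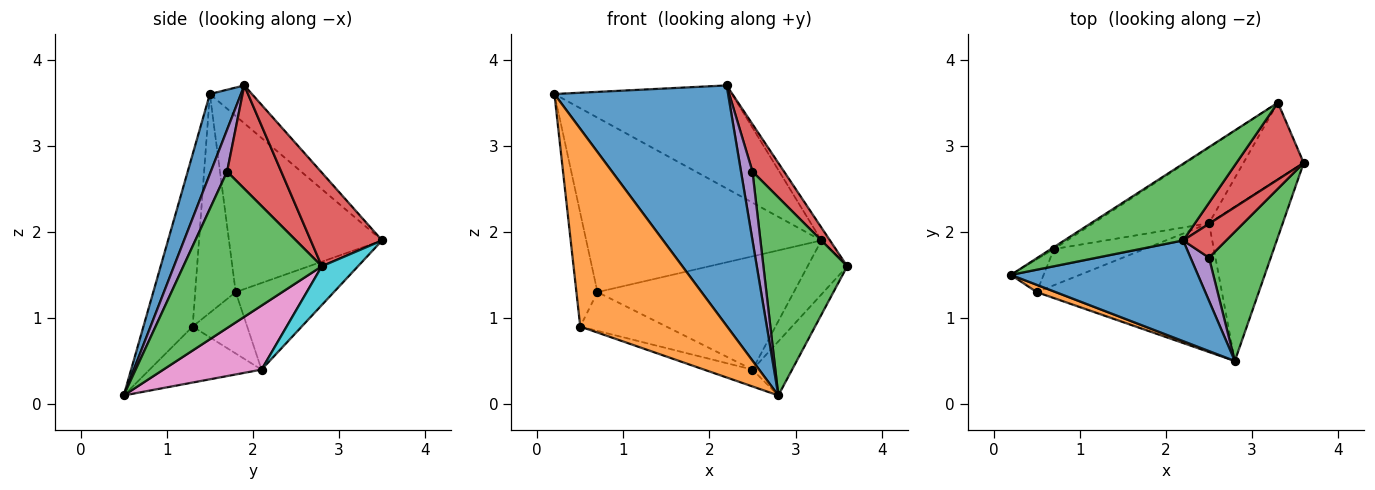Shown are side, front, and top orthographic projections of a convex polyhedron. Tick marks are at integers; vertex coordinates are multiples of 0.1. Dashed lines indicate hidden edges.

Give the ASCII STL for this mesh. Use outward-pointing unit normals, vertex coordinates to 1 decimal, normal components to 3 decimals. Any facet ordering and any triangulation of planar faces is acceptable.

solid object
 facet normal 0.163 -0.910 0.381
  outer loop
   vertex 2.2 1.9 3.7
   vertex 0.2 1.5 3.6
   vertex 2.8 0.5 0.1
  endloop
 endfacet
 facet normal -0.317 -0.948 0.035
  outer loop
   vertex 0.5 1.3 0.9
   vertex 2.8 0.5 0.1
   vertex 0.2 1.5 3.6
  endloop
 endfacet
 facet normal 0.811 -0.491 0.320
  outer loop
   vertex 2.5 1.7 2.7
   vertex 2.8 0.5 0.1
   vertex 3.6 2.8 1.6
  endloop
 endfacet
 facet normal 0.813 -0.474 0.339
  outer loop
   vertex 2.5 1.7 2.7
   vertex 3.6 2.8 1.6
   vertex 2.2 1.9 3.7
  endloop
 endfacet
 facet normal 0.769 -0.543 0.339
  outer loop
   vertex 2.5 1.7 2.7
   vertex 2.2 1.9 3.7
   vertex 2.8 0.5 0.1
  endloop
 endfacet
 facet normal -0.880 0.457 -0.132
  outer loop
   vertex 0.7 1.8 1.3
   vertex 0.5 1.3 0.9
   vertex 0.2 1.5 3.6
  endloop
 endfacet
 facet normal 0.634 0.256 -0.730
  outer loop
   vertex 2.5 2.1 0.4
   vertex 3.6 2.8 1.6
   vertex 2.8 0.5 0.1
  endloop
 endfacet
 facet normal -0.287 0.124 -0.950
  outer loop
   vertex 2.5 2.1 0.4
   vertex 2.8 0.5 0.1
   vertex 0.5 1.3 0.9
  endloop
 endfacet
 facet normal -0.420 0.663 -0.619
  outer loop
   vertex 2.5 2.1 0.4
   vertex 0.5 1.3 0.9
   vertex 0.7 1.8 1.3
  endloop
 endfacet
 facet normal 0.465 0.510 -0.724
  outer loop
   vertex 3.3 3.5 1.9
   vertex 3.6 2.8 1.6
   vertex 2.5 2.1 0.4
  endloop
 endfacet
 facet normal -0.384 0.768 -0.512
  outer loop
   vertex 3.3 3.5 1.9
   vertex 2.5 2.1 0.4
   vertex 0.7 1.8 1.3
  endloop
 endfacet
 facet normal -0.546 0.838 -0.009
  outer loop
   vertex 3.3 3.5 1.9
   vertex 0.7 1.8 1.3
   vertex 0.2 1.5 3.6
  endloop
 endfacet
 facet normal -0.187 0.788 0.586
  outer loop
   vertex 3.3 3.5 1.9
   vertex 0.2 1.5 3.6
   vertex 2.2 1.9 3.7
  endloop
 endfacet
 facet normal 0.808 0.098 0.581
  outer loop
   vertex 3.3 3.5 1.9
   vertex 2.2 1.9 3.7
   vertex 3.6 2.8 1.6
  endloop
 endfacet
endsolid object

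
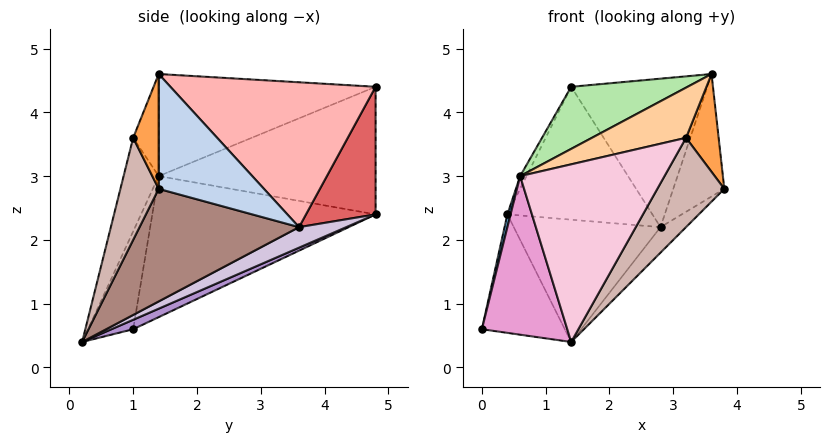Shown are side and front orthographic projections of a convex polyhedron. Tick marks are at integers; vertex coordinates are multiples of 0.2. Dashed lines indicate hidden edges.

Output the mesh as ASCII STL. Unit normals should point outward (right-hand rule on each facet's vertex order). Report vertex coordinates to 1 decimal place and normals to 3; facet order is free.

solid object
 facet normal -0.970 -0.014 0.245
  outer loop
   vertex 0.6 1.4 3.0
   vertex 0.4 4.8 2.4
   vertex 0.0 1.0 0.6
  endloop
 endfacet
 facet normal 0.895 0.434 0.099
  outer loop
   vertex 2.8 3.6 2.2
   vertex 3.6 1.4 4.6
   vertex 3.8 1.4 2.8
  endloop
 endfacet
 facet normal 0.615 -0.786 0.068
  outer loop
   vertex 3.2 1.0 3.6
   vertex 3.8 1.4 2.8
   vertex 3.6 1.4 4.6
  endloop
 endfacet
 facet normal -0.235 -0.866 0.441
  outer loop
   vertex 3.2 1.0 3.6
   vertex 3.6 1.4 4.6
   vertex 0.6 1.4 3.0
  endloop
 endfacet
 facet normal -0.894 0.026 0.447
  outer loop
   vertex 1.4 4.8 4.4
   vertex 0.4 4.8 2.4
   vertex 0.6 1.4 3.0
  endloop
 endfacet
 facet normal -0.456 -0.245 0.855
  outer loop
   vertex 1.4 4.8 4.4
   vertex 0.6 1.4 3.0
   vertex 3.6 1.4 4.6
  endloop
 endfacet
 facet normal 0.423 0.881 -0.211
  outer loop
   vertex 1.4 4.8 4.4
   vertex 2.8 3.6 2.2
   vertex 0.4 4.8 2.4
  endloop
 endfacet
 facet normal 0.812 0.539 0.223
  outer loop
   vertex 1.4 4.8 4.4
   vertex 3.6 1.4 4.6
   vertex 2.8 3.6 2.2
  endloop
 endfacet
 facet normal 0.109 0.416 -0.903
  outer loop
   vertex 1.4 0.2 0.4
   vertex 0.0 1.0 0.6
   vertex 0.4 4.8 2.4
  endloop
 endfacet
 facet normal 0.135 0.420 -0.898
  outer loop
   vertex 1.4 0.2 0.4
   vertex 0.4 4.8 2.4
   vertex 2.8 3.6 2.2
  endloop
 endfacet
 facet normal 0.675 0.108 -0.729
  outer loop
   vertex 1.4 0.2 0.4
   vertex 2.8 3.6 2.2
   vertex 3.8 1.4 2.8
  endloop
 endfacet
 facet normal 0.495 -0.867 -0.062
  outer loop
   vertex 1.4 0.2 0.4
   vertex 3.8 1.4 2.8
   vertex 3.2 1.0 3.6
  endloop
 endfacet
 facet normal -0.452 -0.855 0.255
  outer loop
   vertex 1.4 0.2 0.4
   vertex 0.6 1.4 3.0
   vertex 0.0 1.0 0.6
  endloop
 endfacet
 facet normal -0.221 -0.910 0.352
  outer loop
   vertex 1.4 0.2 0.4
   vertex 3.2 1.0 3.6
   vertex 0.6 1.4 3.0
  endloop
 endfacet
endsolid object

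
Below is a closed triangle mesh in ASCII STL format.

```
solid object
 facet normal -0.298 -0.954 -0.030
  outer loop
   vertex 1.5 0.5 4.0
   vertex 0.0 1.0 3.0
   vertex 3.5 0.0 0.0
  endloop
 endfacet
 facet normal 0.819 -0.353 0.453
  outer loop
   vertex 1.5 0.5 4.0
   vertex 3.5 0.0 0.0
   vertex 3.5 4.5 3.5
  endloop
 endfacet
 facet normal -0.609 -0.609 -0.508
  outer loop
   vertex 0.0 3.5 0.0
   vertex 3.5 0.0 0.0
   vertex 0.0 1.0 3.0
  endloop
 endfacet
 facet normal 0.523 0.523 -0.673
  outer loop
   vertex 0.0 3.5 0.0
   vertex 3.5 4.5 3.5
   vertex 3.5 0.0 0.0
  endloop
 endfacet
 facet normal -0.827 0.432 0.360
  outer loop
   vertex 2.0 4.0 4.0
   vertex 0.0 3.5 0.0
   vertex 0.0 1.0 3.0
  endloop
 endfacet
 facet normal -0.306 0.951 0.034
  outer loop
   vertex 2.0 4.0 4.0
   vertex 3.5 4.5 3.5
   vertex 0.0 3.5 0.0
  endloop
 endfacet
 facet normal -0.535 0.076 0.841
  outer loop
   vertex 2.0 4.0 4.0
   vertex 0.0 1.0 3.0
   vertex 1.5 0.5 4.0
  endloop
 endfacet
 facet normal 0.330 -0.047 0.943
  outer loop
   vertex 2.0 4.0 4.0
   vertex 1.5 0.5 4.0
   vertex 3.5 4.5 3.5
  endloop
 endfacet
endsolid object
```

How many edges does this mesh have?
12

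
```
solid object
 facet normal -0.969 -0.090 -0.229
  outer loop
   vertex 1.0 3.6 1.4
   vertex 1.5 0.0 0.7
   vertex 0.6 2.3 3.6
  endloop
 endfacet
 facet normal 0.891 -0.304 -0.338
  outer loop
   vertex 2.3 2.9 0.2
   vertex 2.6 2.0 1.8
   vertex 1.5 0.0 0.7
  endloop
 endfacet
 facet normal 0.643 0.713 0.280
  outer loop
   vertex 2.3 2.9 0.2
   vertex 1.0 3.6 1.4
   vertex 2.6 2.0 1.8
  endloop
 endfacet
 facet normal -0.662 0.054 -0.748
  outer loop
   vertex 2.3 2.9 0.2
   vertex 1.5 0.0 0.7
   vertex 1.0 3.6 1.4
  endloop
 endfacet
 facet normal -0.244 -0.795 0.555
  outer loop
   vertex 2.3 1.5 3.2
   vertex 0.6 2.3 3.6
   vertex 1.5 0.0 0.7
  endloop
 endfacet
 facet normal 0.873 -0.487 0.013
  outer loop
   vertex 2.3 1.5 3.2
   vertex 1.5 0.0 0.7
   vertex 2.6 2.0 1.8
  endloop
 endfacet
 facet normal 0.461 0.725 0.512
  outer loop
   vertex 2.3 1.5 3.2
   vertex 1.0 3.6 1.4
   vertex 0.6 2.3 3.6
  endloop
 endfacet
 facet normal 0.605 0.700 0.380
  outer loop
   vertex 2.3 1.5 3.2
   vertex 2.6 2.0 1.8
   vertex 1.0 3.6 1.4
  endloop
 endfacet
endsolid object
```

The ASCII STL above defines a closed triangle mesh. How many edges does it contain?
12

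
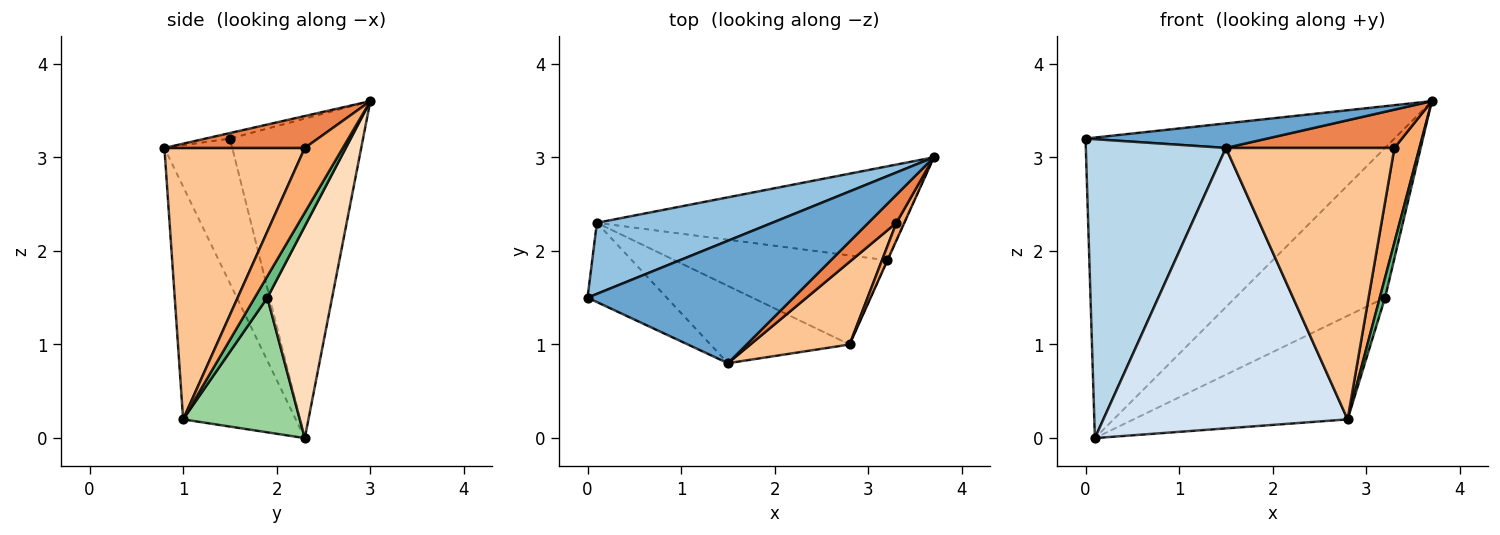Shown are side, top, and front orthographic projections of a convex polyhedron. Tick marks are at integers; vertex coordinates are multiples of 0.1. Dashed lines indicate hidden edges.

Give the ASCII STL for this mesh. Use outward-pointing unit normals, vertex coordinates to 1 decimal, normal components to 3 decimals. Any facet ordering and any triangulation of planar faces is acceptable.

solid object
 facet normal -0.026 -0.196 0.980
  outer loop
   vertex 1.5 0.8 3.1
   vertex 3.7 3.0 3.6
   vertex 0.0 1.5 3.2
  endloop
 endfacet
 facet normal -0.387 0.897 0.212
  outer loop
   vertex 0.1 2.3 0.0
   vertex 0.0 1.5 3.2
   vertex 3.7 3.0 3.6
  endloop
 endfacet
 facet normal -0.424 -0.875 -0.232
  outer loop
   vertex 0.1 2.3 0.0
   vertex 1.5 0.8 3.1
   vertex 0.0 1.5 3.2
  endloop
 endfacet
 facet normal -0.406 -0.881 -0.243
  outer loop
   vertex 2.8 1.0 0.2
   vertex 1.5 0.8 3.1
   vertex 0.1 2.3 0.0
  endloop
 endfacet
 facet normal 0.558 -0.669 0.491
  outer loop
   vertex 3.3 2.3 3.1
   vertex 3.7 3.0 3.6
   vertex 1.5 0.8 3.1
  endloop
 endfacet
 facet normal 0.830 -0.548 0.102
  outer loop
   vertex 3.3 2.3 3.1
   vertex 2.8 1.0 0.2
   vertex 3.7 3.0 3.6
  endloop
 endfacet
 facet normal 0.623 -0.748 0.228
  outer loop
   vertex 3.3 2.3 3.1
   vertex 1.5 0.8 3.1
   vertex 2.8 1.0 0.2
  endloop
 endfacet
 facet normal 0.344 0.796 -0.499
  outer loop
   vertex 3.2 1.9 1.5
   vertex 0.1 2.3 0.0
   vertex 3.7 3.0 3.6
  endloop
 endfacet
 facet normal 0.924 -0.382 -0.020
  outer loop
   vertex 3.2 1.9 1.5
   vertex 3.7 3.0 3.6
   vertex 2.8 1.0 0.2
  endloop
 endfacet
 facet normal 0.382 0.701 -0.603
  outer loop
   vertex 3.2 1.9 1.5
   vertex 2.8 1.0 0.2
   vertex 0.1 2.3 0.0
  endloop
 endfacet
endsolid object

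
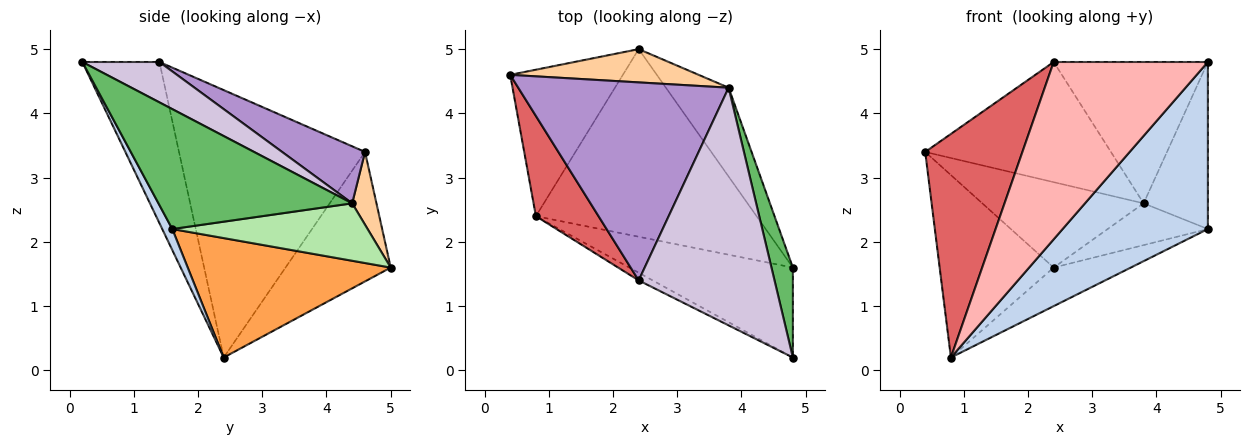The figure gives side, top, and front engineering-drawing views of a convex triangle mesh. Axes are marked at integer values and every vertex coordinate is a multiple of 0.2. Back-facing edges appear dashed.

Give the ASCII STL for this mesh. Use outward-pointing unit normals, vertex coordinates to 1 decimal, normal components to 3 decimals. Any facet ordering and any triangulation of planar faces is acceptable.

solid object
 facet normal -0.584 0.633 -0.508
  outer loop
   vertex 0.8 2.4 0.2
   vertex 0.4 4.6 3.4
   vertex 2.4 5.0 1.6
  endloop
 endfacet
 facet normal 0.061 -0.879 -0.473
  outer loop
   vertex 4.8 1.6 2.2
   vertex 4.8 0.2 4.8
   vertex 0.8 2.4 0.2
  endloop
 endfacet
 facet normal 0.468 0.178 -0.865
  outer loop
   vertex 4.8 1.6 2.2
   vertex 0.8 2.4 0.2
   vertex 2.4 5.0 1.6
  endloop
 endfacet
 facet normal 0.139 0.923 0.359
  outer loop
   vertex 3.8 4.4 2.6
   vertex 2.4 5.0 1.6
   vertex 0.4 4.6 3.4
  endloop
 endfacet
 facet normal 0.936 0.310 0.167
  outer loop
   vertex 3.8 4.4 2.6
   vertex 4.8 0.2 4.8
   vertex 4.8 1.6 2.2
  endloop
 endfacet
 facet normal 0.638 0.327 -0.697
  outer loop
   vertex 3.8 4.4 2.6
   vertex 4.8 1.6 2.2
   vertex 2.4 5.0 1.6
  endloop
 endfacet
 facet normal -0.868 -0.453 0.203
  outer loop
   vertex 2.4 1.4 4.8
   vertex 0.4 4.6 3.4
   vertex 0.8 2.4 0.2
  endloop
 endfacet
 facet normal -0.447 -0.894 -0.039
  outer loop
   vertex 2.4 1.4 4.8
   vertex 0.8 2.4 0.2
   vertex 4.8 0.2 4.8
  endloop
 endfacet
 facet normal 0.226 0.505 0.833
  outer loop
   vertex 2.4 1.4 4.8
   vertex 3.8 4.4 2.6
   vertex 0.4 4.6 3.4
  endloop
 endfacet
 facet normal 0.248 0.495 0.833
  outer loop
   vertex 2.4 1.4 4.8
   vertex 4.8 0.2 4.8
   vertex 3.8 4.4 2.6
  endloop
 endfacet
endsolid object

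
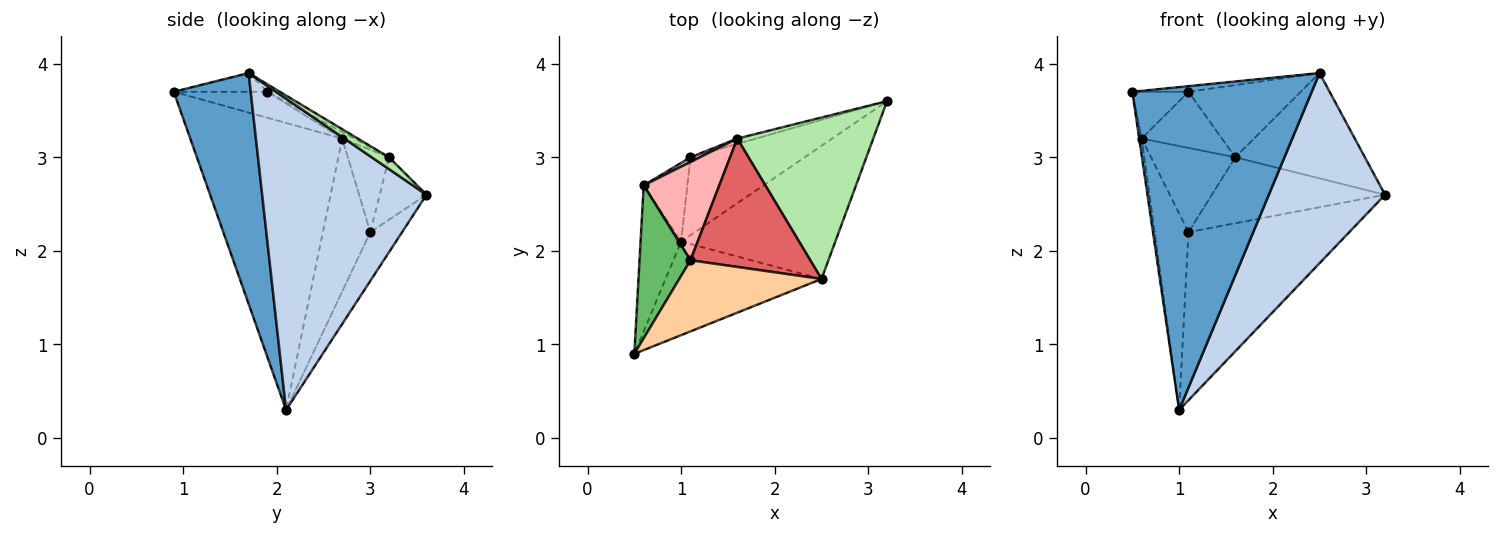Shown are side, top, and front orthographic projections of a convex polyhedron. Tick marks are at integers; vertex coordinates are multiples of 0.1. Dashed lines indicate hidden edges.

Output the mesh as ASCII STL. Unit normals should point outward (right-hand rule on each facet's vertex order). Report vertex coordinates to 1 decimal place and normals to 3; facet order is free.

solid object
 facet normal 0.381 -0.888 -0.257
  outer loop
   vertex 1.0 2.1 0.3
   vertex 2.5 1.7 3.9
   vertex 0.5 0.9 3.7
  endloop
 endfacet
 facet normal 0.757 -0.535 -0.375
  outer loop
   vertex 1.0 2.1 0.3
   vertex 3.2 3.6 2.6
   vertex 2.5 1.7 3.9
  endloop
 endfacet
 facet normal -0.990 0.016 -0.140
  outer loop
   vertex 0.6 2.7 3.2
   vertex 1.0 2.1 0.3
   vertex 0.5 0.9 3.7
  endloop
 endfacet
 facet normal -0.130 0.078 0.988
  outer loop
   vertex 1.1 1.9 3.7
   vertex 0.5 0.9 3.7
   vertex 2.5 1.7 3.9
  endloop
 endfacet
 facet normal -0.438 0.263 0.859
  outer loop
   vertex 1.1 1.9 3.7
   vertex 0.6 2.7 3.2
   vertex 0.5 0.9 3.7
  endloop
 endfacet
 facet normal 0.073 0.545 0.835
  outer loop
   vertex 1.6 3.2 3.0
   vertex 2.5 1.7 3.9
   vertex 3.2 3.6 2.6
  endloop
 endfacet
 facet normal -0.054 0.490 0.870
  outer loop
   vertex 1.6 3.2 3.0
   vertex 1.1 1.9 3.7
   vertex 2.5 1.7 3.9
  endloop
 endfacet
 facet normal -0.074 0.495 0.866
  outer loop
   vertex 1.6 3.2 3.0
   vertex 0.6 2.7 3.2
   vertex 1.1 1.9 3.7
  endloop
 endfacet
 facet normal -0.793 0.566 -0.226
  outer loop
   vertex 1.1 3.0 2.2
   vertex 1.0 2.1 0.3
   vertex 0.6 2.7 3.2
  endloop
 endfacet
 facet normal -0.439 0.897 0.050
  outer loop
   vertex 1.1 3.0 2.2
   vertex 0.6 2.7 3.2
   vertex 1.6 3.2 3.0
  endloop
 endfacet
 facet normal -0.176 0.893 -0.414
  outer loop
   vertex 1.1 3.0 2.2
   vertex 3.2 3.6 2.6
   vertex 1.0 2.1 0.3
  endloop
 endfacet
 facet normal -0.260 0.962 -0.078
  outer loop
   vertex 1.1 3.0 2.2
   vertex 1.6 3.2 3.0
   vertex 3.2 3.6 2.6
  endloop
 endfacet
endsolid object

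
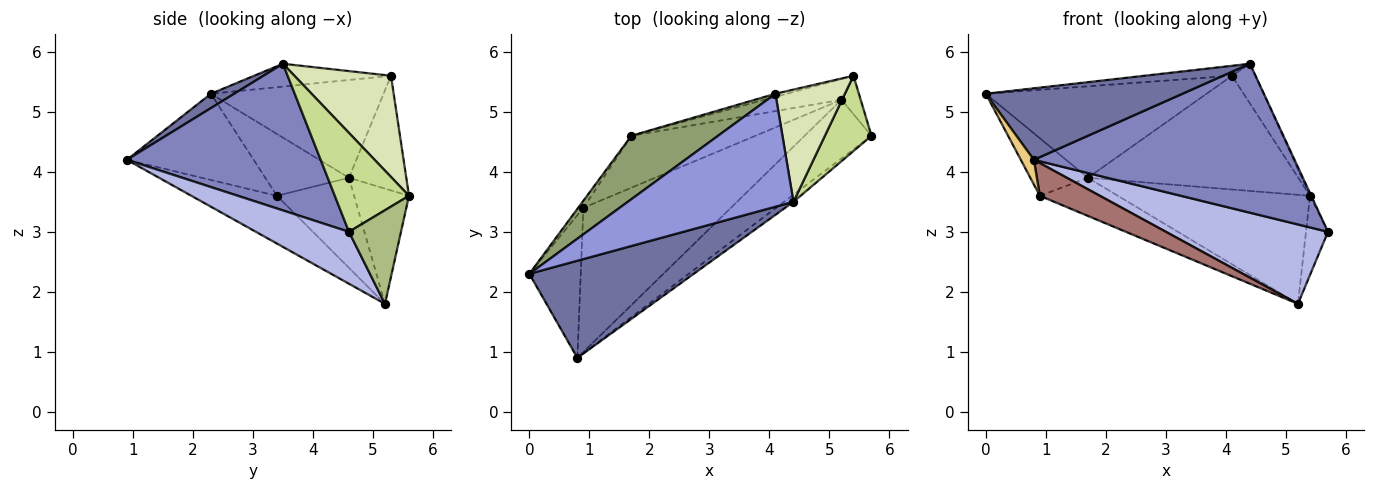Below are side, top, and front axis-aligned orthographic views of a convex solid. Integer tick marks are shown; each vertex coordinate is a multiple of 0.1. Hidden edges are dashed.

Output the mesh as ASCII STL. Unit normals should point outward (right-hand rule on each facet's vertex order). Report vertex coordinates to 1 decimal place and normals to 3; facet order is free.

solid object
 facet normal 0.070 -0.591 0.803
  outer loop
   vertex 4.4 3.5 5.8
   vertex 0.0 2.3 5.3
   vertex 0.8 0.9 4.2
  endloop
 endfacet
 facet normal 0.596 -0.802 -0.038
  outer loop
   vertex 4.4 3.5 5.8
   vertex 0.8 0.9 4.2
   vertex 5.7 4.6 3.0
  endloop
 endfacet
 facet normal -0.136 0.087 0.987
  outer loop
   vertex 4.1 5.3 5.6
   vertex 0.0 2.3 5.3
   vertex 4.4 3.5 5.8
  endloop
 endfacet
 facet normal 0.419 -0.730 -0.540
  outer loop
   vertex 5.2 5.2 1.8
   vertex 5.7 4.6 3.0
   vertex 0.8 0.9 4.2
  endloop
 endfacet
 facet normal -0.541 0.691 0.479
  outer loop
   vertex 1.7 4.6 3.9
   vertex 0.0 2.3 5.3
   vertex 4.1 5.3 5.6
  endloop
 endfacet
 facet normal 0.905 0.383 -0.186
  outer loop
   vertex 5.4 5.6 3.6
   vertex 5.7 4.6 3.0
   vertex 5.2 5.2 1.8
  endloop
 endfacet
 facet normal 0.905 0.016 0.426
  outer loop
   vertex 5.4 5.6 3.6
   vertex 4.4 3.5 5.8
   vertex 5.7 4.6 3.0
  endloop
 endfacet
 facet normal 0.808 0.196 0.555
  outer loop
   vertex 5.4 5.6 3.6
   vertex 4.1 5.3 5.6
   vertex 4.4 3.5 5.8
  endloop
 endfacet
 facet normal -0.263 0.964 -0.026
  outer loop
   vertex 5.4 5.6 3.6
   vertex 1.7 4.6 3.9
   vertex 4.1 5.3 5.6
  endloop
 endfacet
 facet normal -0.270 0.946 -0.180
  outer loop
   vertex 5.4 5.6 3.6
   vertex 5.2 5.2 1.8
   vertex 1.7 4.6 3.9
  endloop
 endfacet
 facet normal -0.856 -0.088 -0.510
  outer loop
   vertex 0.9 3.4 3.6
   vertex 0.8 0.9 4.2
   vertex 0.0 2.3 5.3
  endloop
 endfacet
 facet normal -0.822 0.565 -0.069
  outer loop
   vertex 0.9 3.4 3.6
   vertex 0.0 2.3 5.3
   vertex 1.7 4.6 3.9
  endloop
 endfacet
 facet normal -0.301 -0.211 -0.930
  outer loop
   vertex 0.9 3.4 3.6
   vertex 5.2 5.2 1.8
   vertex 0.8 0.9 4.2
  endloop
 endfacet
 facet normal -0.505 0.511 -0.696
  outer loop
   vertex 0.9 3.4 3.6
   vertex 1.7 4.6 3.9
   vertex 5.2 5.2 1.8
  endloop
 endfacet
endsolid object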